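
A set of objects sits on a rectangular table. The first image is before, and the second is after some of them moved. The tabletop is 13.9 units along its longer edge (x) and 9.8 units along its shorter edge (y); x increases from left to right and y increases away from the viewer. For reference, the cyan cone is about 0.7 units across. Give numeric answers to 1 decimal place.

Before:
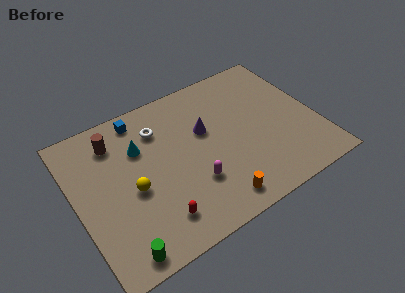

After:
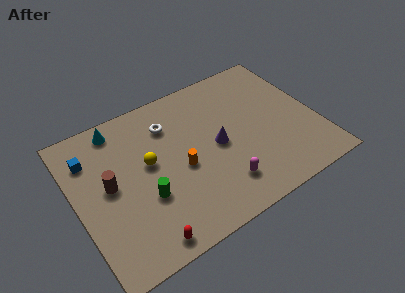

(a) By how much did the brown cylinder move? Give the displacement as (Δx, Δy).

(-0.7, -2.6)

The brown cylinder started near (2.6, 7.8) and ended near (1.9, 5.2).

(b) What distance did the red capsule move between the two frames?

1.3

From (4.1, 1.9) to (3.2, 1.0), the red capsule covered √(0.9² + 0.9²) ≈ 1.3 units.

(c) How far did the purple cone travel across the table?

1.4

From (7.6, 6.0) to (8.1, 4.7), the purple cone covered √(0.5² + 1.3²) ≈ 1.4 units.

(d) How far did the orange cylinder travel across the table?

3.4

The orange cylinder was near (7.4, 1.3) before and (5.9, 4.3) after, so it travelled √(1.5² + 3.0²) ≈ 3.4 units.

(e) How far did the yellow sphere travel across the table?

1.6

From (3.1, 4.3) to (4.2, 5.5), the yellow sphere covered √(1.1² + 1.2²) ≈ 1.6 units.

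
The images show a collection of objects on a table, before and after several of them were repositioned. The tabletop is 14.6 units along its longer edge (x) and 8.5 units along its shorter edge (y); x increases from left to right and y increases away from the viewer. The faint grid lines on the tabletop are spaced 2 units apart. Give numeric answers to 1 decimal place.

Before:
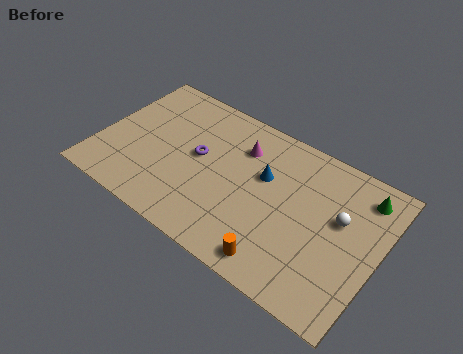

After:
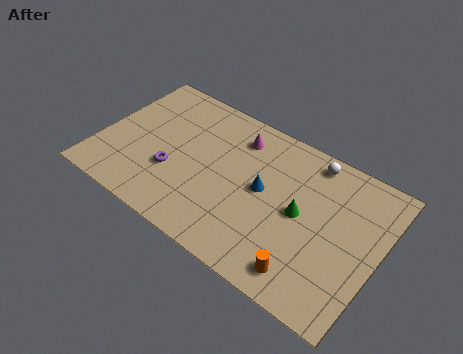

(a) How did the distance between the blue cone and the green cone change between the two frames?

-3.2

Before: roughly 5.2 units apart; after: 2.0. That's 3.2 units closer together.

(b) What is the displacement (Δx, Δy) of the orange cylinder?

(1.4, 0.2)

The orange cylinder started near (10.0, 1.1) and ended near (11.4, 1.3).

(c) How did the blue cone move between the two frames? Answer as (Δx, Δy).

(0.1, -0.8)

The blue cone was at about (8.5, 5.3) and moved to about (8.6, 4.5).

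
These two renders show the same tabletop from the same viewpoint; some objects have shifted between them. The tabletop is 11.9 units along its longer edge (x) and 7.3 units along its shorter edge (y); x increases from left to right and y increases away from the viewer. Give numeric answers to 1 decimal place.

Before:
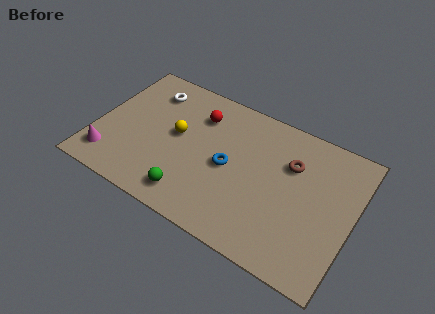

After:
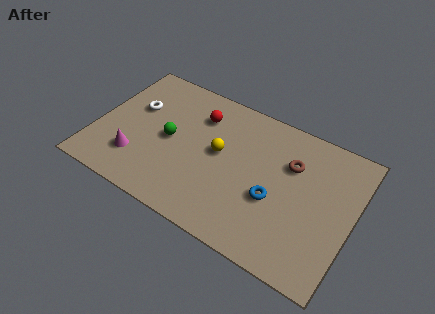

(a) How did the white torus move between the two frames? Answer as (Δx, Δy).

(-0.5, -1.2)

The white torus was at about (2.1, 5.8) and moved to about (1.6, 4.6).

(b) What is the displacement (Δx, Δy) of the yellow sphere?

(2.0, 0.0)

The yellow sphere started near (3.7, 4.0) and ended near (5.7, 4.0).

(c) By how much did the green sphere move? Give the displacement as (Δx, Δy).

(-1.4, 2.4)

The green sphere was at about (4.8, 1.2) and moved to about (3.4, 3.6).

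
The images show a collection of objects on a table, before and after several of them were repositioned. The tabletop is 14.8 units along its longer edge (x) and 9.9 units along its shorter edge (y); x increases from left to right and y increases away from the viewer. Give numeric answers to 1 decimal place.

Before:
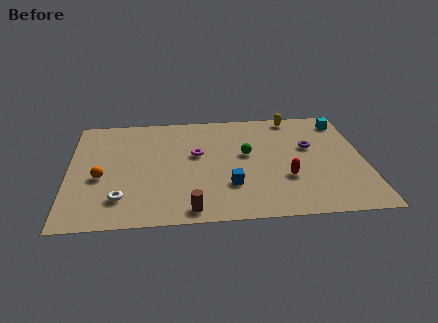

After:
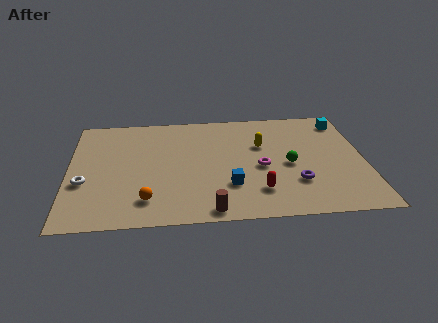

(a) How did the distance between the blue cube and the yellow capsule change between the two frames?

-3.0

They were about 6.9 units apart before and 3.9 after — 3.0 units closer together.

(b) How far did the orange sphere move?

3.1

The orange sphere was near (1.6, 4.1) before and (3.9, 2.0) after, so it travelled √(2.3² + 2.1²) ≈ 3.1 units.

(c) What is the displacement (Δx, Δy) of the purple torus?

(-0.8, -3.1)

The purple torus was at about (12.1, 6.0) and moved to about (11.3, 2.9).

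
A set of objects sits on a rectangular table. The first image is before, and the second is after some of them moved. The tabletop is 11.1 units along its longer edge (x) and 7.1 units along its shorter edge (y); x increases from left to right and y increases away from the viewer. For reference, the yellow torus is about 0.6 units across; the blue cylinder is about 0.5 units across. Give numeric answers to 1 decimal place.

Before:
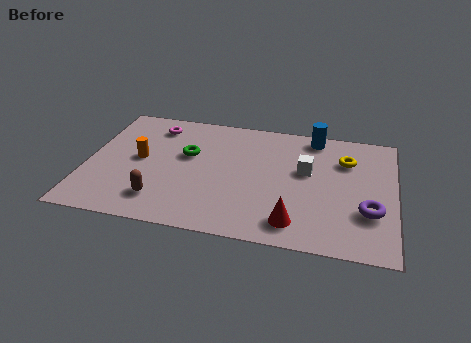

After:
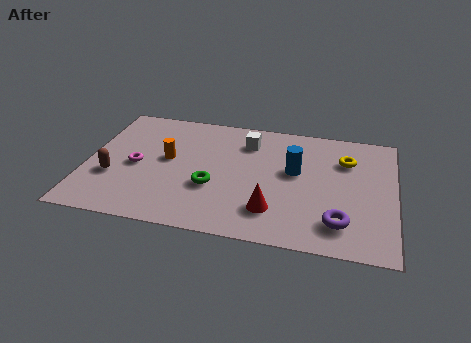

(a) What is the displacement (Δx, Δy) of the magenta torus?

(-0.5, -2.5)

The magenta torus started near (2.3, 5.8) and ended near (1.8, 3.3).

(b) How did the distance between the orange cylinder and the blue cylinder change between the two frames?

-2.1

They were about 6.7 units apart before and 4.6 after — 2.1 units closer together.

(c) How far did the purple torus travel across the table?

1.3

The purple torus moved from about (10.2, 2.3) to (9.2, 1.5), a distance of √(1.0² + 0.8²) ≈ 1.3.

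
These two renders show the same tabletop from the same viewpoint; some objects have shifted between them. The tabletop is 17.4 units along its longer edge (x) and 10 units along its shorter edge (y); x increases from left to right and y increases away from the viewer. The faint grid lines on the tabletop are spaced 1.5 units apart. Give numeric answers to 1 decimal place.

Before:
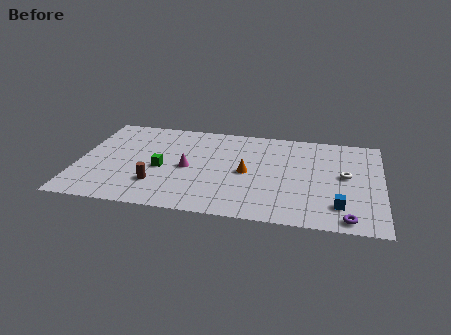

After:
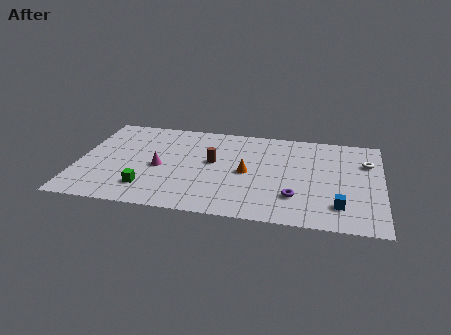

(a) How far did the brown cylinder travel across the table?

4.2

The brown cylinder was near (4.6, 2.7) before and (7.7, 5.6) after, so it travelled √(3.1² + 2.9²) ≈ 4.2 units.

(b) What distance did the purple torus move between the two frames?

3.4

The purple torus moved from about (15.5, 1.0) to (12.5, 2.7), a distance of √(3.0² + 1.7²) ≈ 3.4.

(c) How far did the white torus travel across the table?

2.0

The white torus moved from about (15.3, 5.4) to (16.5, 7.0), a distance of √(1.2² + 1.6²) ≈ 2.0.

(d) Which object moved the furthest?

the brown cylinder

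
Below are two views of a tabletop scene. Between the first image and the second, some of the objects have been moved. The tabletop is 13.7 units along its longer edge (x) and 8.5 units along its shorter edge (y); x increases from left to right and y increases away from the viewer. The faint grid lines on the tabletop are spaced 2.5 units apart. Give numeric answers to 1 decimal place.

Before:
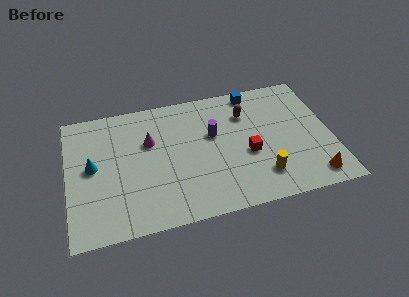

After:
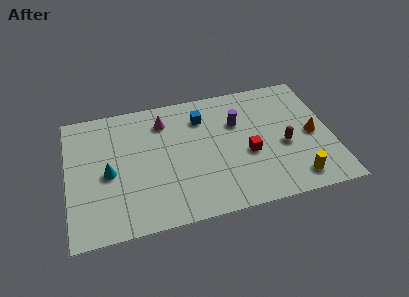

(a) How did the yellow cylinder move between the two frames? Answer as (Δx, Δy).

(1.7, -0.6)

From the two frames, the yellow cylinder sits at roughly (9.9, 1.9) before and (11.6, 1.3) after.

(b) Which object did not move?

the red cube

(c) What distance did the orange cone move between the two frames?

2.8

From (12.5, 1.2) to (12.7, 4.0), the orange cone covered √(0.2² + 2.8²) ≈ 2.8 units.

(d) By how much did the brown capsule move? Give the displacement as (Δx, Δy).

(1.8, -2.6)

The brown capsule was at about (9.4, 6.2) and moved to about (11.2, 3.6).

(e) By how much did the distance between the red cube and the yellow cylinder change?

+1.5

The distance was about 1.7 in the first image and 3.2 in the second, so they moved 1.5 units further apart.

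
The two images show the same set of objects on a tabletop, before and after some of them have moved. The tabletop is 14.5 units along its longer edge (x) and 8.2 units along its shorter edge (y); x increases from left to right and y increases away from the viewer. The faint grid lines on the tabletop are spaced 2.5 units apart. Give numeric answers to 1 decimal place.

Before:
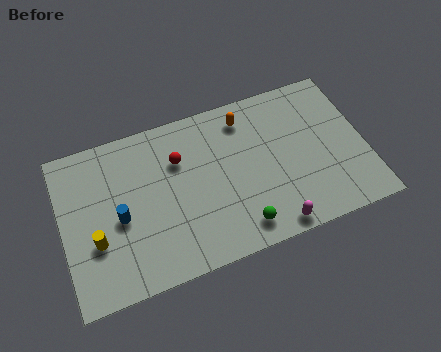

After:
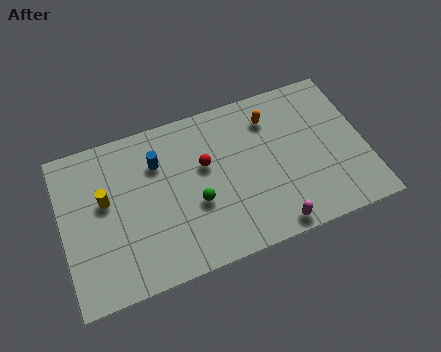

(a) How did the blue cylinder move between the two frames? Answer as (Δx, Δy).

(2.0, 2.2)

The blue cylinder started near (2.7, 3.7) and ended near (4.7, 5.9).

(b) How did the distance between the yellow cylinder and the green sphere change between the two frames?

-2.4

The distance was about 6.9 in the first image and 4.5 in the second, so they moved 2.4 units closer together.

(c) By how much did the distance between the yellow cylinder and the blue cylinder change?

+1.4

The distance was about 1.4 in the first image and 2.8 in the second, so they moved 1.4 units further apart.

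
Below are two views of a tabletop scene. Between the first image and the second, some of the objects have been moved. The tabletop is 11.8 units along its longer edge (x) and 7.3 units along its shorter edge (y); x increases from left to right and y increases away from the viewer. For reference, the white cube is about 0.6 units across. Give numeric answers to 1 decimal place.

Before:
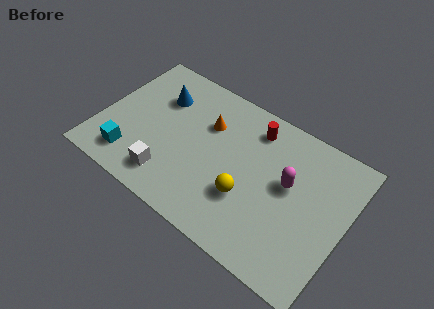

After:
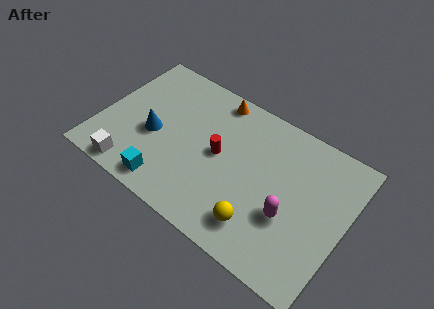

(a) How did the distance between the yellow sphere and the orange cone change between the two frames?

+2.4

They were about 3.5 units apart before and 5.9 after — 2.4 units further apart.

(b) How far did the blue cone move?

2.1

The blue cone moved from about (2.5, 5.2) to (2.6, 3.1), a distance of √(0.1² + 2.1²) ≈ 2.1.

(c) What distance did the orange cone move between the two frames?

1.5

From (4.9, 5.0) to (5.0, 6.5), the orange cone covered √(0.1² + 1.5²) ≈ 1.5 units.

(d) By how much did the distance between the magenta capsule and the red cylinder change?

+1.1

The distance was about 2.7 in the first image and 3.8 in the second, so they moved 1.1 units further apart.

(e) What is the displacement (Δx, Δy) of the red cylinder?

(-1.3, -2.2)

From the two frames, the red cylinder sits at roughly (7.0, 6.0) before and (5.7, 3.8) after.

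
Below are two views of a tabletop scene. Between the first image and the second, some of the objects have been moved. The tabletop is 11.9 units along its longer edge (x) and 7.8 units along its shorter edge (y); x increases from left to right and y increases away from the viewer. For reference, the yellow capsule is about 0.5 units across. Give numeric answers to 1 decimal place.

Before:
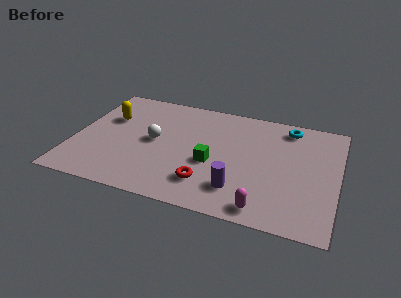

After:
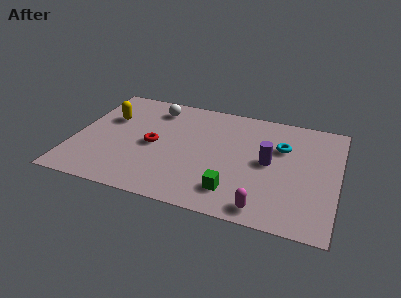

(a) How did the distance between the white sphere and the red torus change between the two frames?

-0.7

The distance was about 3.4 in the first image and 2.7 in the second, so they moved 0.7 units closer together.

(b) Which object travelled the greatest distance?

the red torus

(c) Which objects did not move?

the magenta capsule and the yellow capsule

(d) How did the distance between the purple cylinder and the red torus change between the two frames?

+3.8

Before: roughly 1.4 units apart; after: 5.2. That's 3.8 units further apart.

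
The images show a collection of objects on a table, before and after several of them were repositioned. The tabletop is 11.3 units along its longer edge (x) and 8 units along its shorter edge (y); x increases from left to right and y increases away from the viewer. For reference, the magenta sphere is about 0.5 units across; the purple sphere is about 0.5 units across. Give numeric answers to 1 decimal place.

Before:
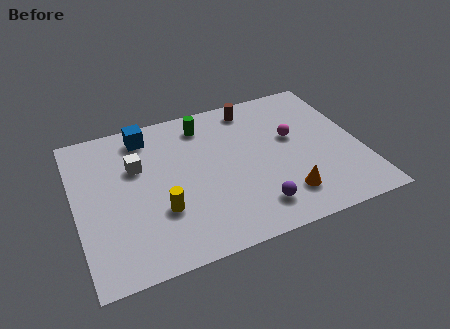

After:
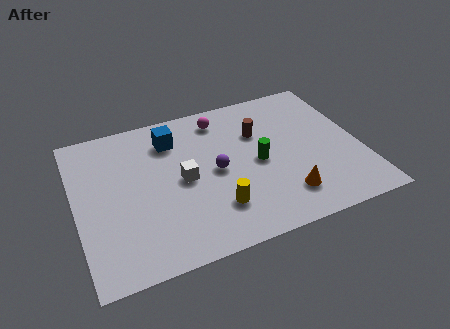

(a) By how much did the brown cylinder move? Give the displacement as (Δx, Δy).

(0.1, -1.5)

The brown cylinder started near (7.3, 6.9) and ended near (7.4, 5.4).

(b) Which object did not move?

the orange cone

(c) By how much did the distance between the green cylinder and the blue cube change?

+1.7

Before: roughly 2.3 units apart; after: 4.0. That's 1.7 units further apart.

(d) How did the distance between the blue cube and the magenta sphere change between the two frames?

-4.0

Before: roughly 6.1 units apart; after: 2.1. That's 4.0 units closer together.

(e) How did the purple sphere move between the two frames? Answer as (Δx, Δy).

(-1.3, 2.4)

From the two frames, the purple sphere sits at roughly (6.8, 1.5) before and (5.5, 3.9) after.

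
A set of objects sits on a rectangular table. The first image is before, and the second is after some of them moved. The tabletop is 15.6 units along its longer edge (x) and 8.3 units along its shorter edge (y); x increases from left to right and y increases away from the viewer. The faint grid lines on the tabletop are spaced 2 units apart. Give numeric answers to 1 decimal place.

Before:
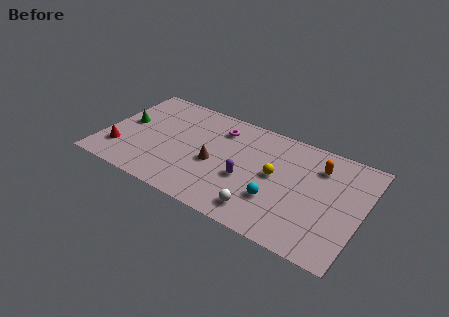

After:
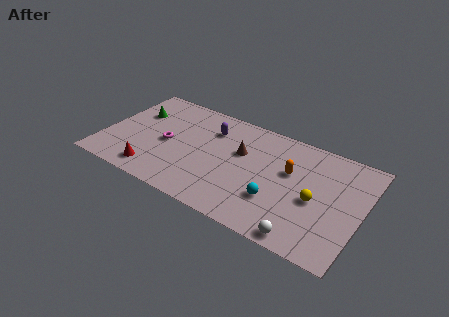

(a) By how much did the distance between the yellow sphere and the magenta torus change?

+4.8

They were about 4.3 units apart before and 9.1 after — 4.8 units further apart.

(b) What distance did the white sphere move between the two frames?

2.7

The white sphere was near (10.0, 1.4) before and (12.6, 0.8) after, so it travelled √(2.6² + 0.6²) ≈ 2.7 units.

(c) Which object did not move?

the cyan sphere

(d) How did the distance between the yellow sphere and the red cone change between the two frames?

+0.3

They were about 9.5 units apart before and 9.8 after — 0.3 units further apart.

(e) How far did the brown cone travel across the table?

2.1

From (6.8, 3.6) to (8.2, 5.2), the brown cone covered √(1.4² + 1.6²) ≈ 2.1 units.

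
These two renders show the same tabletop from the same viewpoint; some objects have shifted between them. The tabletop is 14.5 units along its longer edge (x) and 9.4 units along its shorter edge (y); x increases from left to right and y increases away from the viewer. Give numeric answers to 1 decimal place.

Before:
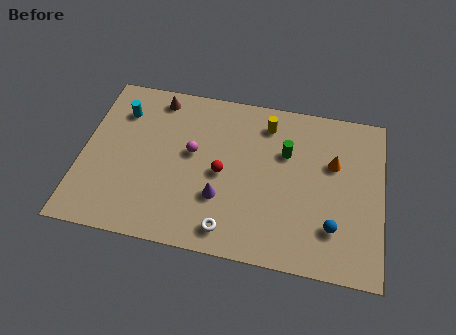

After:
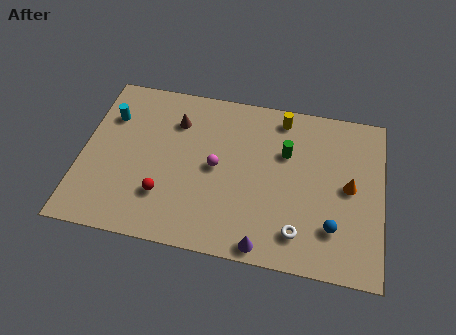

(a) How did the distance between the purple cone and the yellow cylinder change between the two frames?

+2.3

They were about 5.1 units apart before and 7.4 after — 2.3 units further apart.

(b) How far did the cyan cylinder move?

0.6

The cyan cylinder was near (1.7, 7.1) before and (1.2, 6.7) after, so it travelled √(0.5² + 0.4²) ≈ 0.6 units.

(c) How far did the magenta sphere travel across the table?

1.3

The magenta sphere was near (5.3, 5.3) before and (6.5, 4.7) after, so it travelled √(1.2² + 0.6²) ≈ 1.3 units.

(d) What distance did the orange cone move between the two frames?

1.4

The orange cone moved from about (12.1, 6.0) to (12.9, 4.8), a distance of √(0.8² + 1.2²) ≈ 1.4.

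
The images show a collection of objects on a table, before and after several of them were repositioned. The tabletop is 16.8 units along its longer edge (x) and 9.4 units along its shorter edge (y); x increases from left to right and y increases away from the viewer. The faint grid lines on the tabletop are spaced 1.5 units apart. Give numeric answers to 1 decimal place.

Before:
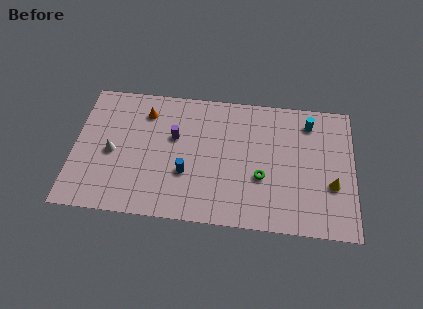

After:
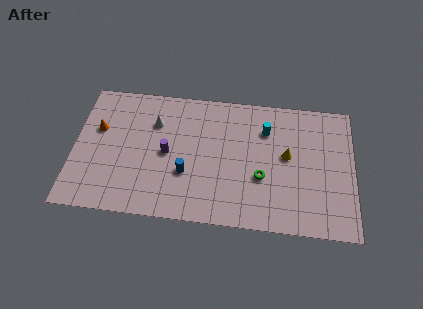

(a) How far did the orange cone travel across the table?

3.2

The orange cone was near (4.2, 7.4) before and (1.4, 5.9) after, so it travelled √(2.8² + 1.5²) ≈ 3.2 units.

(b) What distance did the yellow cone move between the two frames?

3.2

The yellow cone moved from about (15.5, 3.4) to (12.8, 5.2), a distance of √(2.7² + 1.8²) ≈ 3.2.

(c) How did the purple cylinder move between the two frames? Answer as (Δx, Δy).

(-0.4, -1.2)

From the two frames, the purple cylinder sits at roughly (6.0, 5.8) before and (5.6, 4.6) after.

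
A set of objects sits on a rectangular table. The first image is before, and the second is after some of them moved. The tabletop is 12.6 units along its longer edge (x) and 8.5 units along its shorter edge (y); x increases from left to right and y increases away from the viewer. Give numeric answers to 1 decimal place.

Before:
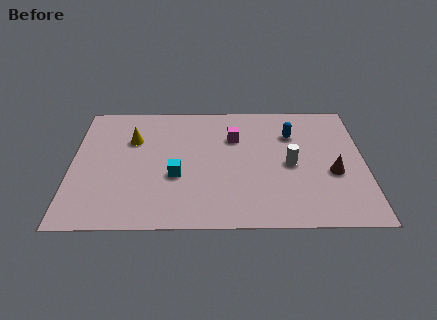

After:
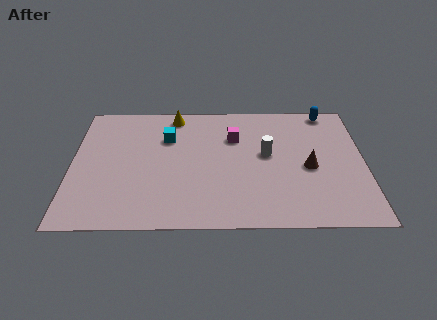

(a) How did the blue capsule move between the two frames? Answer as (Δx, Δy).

(1.6, 1.6)

The blue capsule was at about (9.5, 6.1) and moved to about (11.1, 7.7).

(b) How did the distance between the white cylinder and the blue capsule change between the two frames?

+1.9

Before: roughly 2.1 units apart; after: 4.0. That's 1.9 units further apart.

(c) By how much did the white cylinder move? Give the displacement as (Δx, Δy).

(-1.0, 0.7)

From the two frames, the white cylinder sits at roughly (9.4, 4.0) before and (8.4, 4.7) after.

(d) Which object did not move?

the magenta cube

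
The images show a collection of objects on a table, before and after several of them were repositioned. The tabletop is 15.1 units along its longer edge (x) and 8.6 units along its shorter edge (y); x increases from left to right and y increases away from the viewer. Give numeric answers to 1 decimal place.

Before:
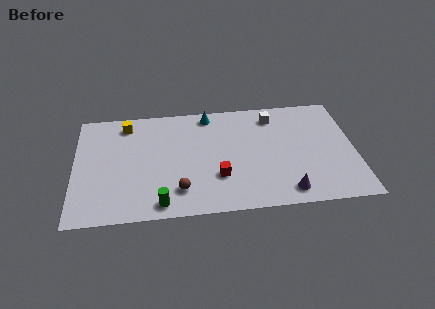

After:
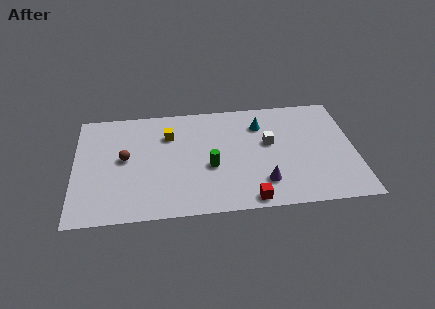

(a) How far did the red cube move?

2.5

From (7.7, 2.7) to (9.3, 0.8), the red cube covered √(1.6² + 1.9²) ≈ 2.5 units.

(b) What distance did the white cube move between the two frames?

2.1

The white cube was near (10.8, 7.1) before and (10.5, 5.0) after, so it travelled √(0.3² + 2.1²) ≈ 2.1 units.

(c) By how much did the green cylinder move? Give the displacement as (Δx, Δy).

(2.7, 2.5)

The green cylinder started near (4.6, 1.0) and ended near (7.3, 3.5).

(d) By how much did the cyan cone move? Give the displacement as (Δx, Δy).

(2.8, -1.1)

From the two frames, the cyan cone sits at roughly (7.3, 7.6) before and (10.1, 6.5) after.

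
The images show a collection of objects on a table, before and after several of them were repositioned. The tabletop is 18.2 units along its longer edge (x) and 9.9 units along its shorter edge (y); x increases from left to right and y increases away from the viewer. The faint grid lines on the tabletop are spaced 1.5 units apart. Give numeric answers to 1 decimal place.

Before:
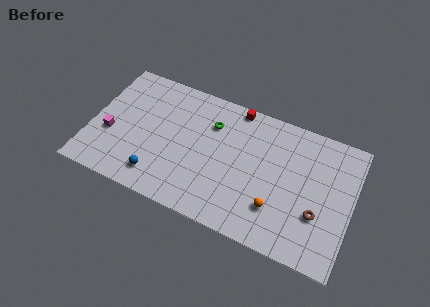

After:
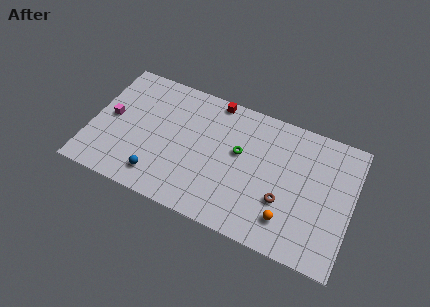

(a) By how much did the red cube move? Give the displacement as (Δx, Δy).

(-1.5, 0.0)

The red cube started near (9.7, 9.1) and ended near (8.2, 9.1).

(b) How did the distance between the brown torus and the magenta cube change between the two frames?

-2.2

The distance was about 14.6 in the first image and 12.4 in the second, so they moved 2.2 units closer together.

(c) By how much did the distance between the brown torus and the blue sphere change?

-2.4

The distance was about 11.1 in the first image and 8.7 in the second, so they moved 2.4 units closer together.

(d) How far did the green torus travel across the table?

2.5

From (8.2, 7.2) to (10.3, 5.8), the green torus covered √(2.1² + 1.4²) ≈ 2.5 units.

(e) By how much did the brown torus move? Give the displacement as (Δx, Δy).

(-2.4, 0.0)

The brown torus started near (16.0, 3.4) and ended near (13.6, 3.4).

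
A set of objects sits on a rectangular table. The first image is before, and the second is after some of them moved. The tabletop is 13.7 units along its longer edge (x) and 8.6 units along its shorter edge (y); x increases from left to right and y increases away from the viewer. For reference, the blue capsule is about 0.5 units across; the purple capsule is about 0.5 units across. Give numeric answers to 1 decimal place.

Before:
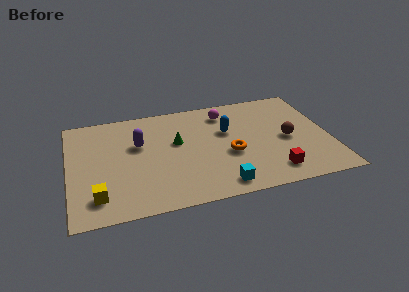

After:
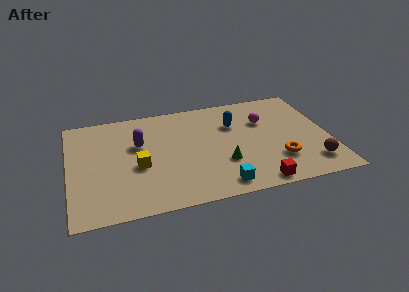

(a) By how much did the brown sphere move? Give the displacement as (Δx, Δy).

(1.1, -2.3)

The brown sphere started near (11.5, 4.0) and ended near (12.6, 1.7).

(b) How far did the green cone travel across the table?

3.3

The green cone moved from about (5.7, 5.1) to (8.0, 2.8), a distance of √(2.3² + 2.3²) ≈ 3.3.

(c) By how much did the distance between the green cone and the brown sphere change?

-1.2

They were about 5.9 units apart before and 4.7 after — 1.2 units closer together.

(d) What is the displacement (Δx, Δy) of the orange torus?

(2.5, -1.1)

From the two frames, the orange torus sits at roughly (8.4, 3.5) before and (10.9, 2.4) after.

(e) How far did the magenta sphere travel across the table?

2.3

The magenta sphere was near (8.4, 7.0) before and (10.4, 5.8) after, so it travelled √(2.0² + 1.2²) ≈ 2.3 units.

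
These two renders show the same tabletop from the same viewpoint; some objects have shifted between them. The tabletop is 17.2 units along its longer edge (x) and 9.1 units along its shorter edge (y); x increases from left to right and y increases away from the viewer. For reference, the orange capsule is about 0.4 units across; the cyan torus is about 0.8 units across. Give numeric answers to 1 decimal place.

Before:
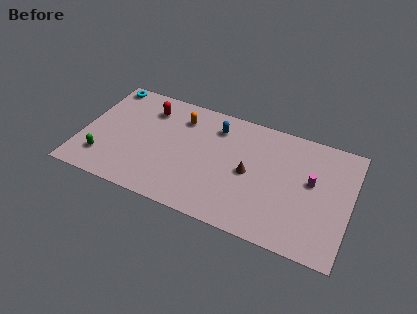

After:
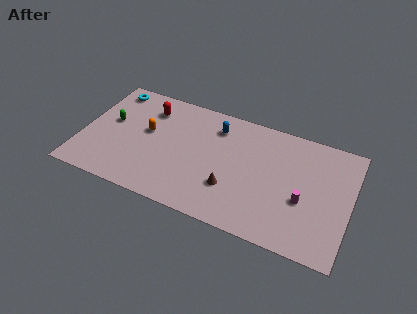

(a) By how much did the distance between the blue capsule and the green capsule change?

-1.5

The distance was about 8.5 in the first image and 7.0 in the second, so they moved 1.5 units closer together.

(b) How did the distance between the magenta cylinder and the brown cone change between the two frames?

+0.6

They were about 4.0 units apart before and 4.6 after — 0.6 units further apart.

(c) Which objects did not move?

the red capsule and the blue capsule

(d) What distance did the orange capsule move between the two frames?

2.8

The orange capsule was near (6.1, 7.1) before and (4.1, 5.2) after, so it travelled √(2.0² + 1.9²) ≈ 2.8 units.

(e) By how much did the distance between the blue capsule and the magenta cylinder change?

+0.3

They were about 6.6 units apart before and 6.9 after — 0.3 units further apart.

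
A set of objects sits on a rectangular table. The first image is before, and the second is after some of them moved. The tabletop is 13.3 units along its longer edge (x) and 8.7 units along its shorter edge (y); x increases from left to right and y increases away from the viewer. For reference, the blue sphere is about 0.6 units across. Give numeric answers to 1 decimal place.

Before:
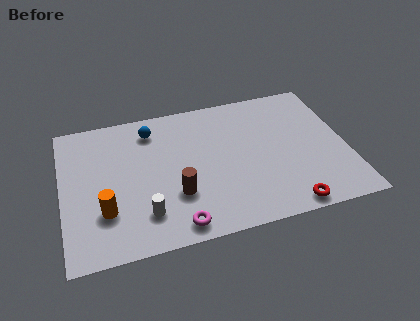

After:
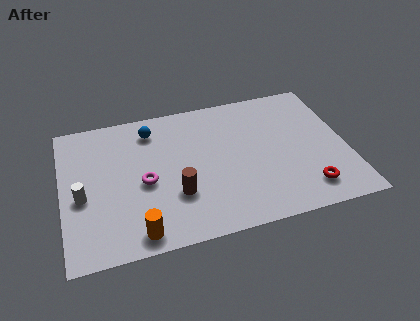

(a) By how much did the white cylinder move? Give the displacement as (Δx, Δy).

(-2.8, 1.7)

The white cylinder was at about (3.7, 2.0) and moved to about (0.9, 3.7).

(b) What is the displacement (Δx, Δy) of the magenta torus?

(-1.3, 2.9)

The magenta torus started near (5.1, 1.0) and ended near (3.8, 3.9).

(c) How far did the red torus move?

1.3

From (10.2, 0.8) to (11.2, 1.6), the red torus covered √(1.0² + 0.8²) ≈ 1.3 units.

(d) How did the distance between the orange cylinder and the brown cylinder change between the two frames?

-0.7

Before: roughly 3.3 units apart; after: 2.6. That's 0.7 units closer together.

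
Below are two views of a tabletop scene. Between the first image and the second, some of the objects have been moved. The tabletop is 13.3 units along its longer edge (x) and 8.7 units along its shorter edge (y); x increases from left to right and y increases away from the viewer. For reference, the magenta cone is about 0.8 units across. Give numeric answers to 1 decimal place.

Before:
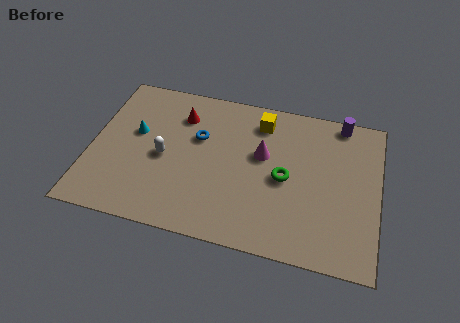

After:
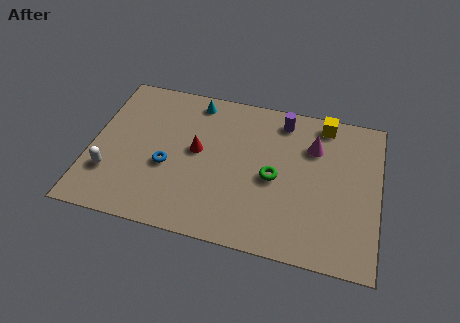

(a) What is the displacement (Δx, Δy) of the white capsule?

(-2.4, -1.5)

The white capsule started near (3.4, 4.0) and ended near (1.0, 2.5).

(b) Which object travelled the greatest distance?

the cyan cone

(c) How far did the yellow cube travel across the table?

3.0

The yellow cube moved from about (7.7, 7.1) to (10.6, 7.7), a distance of √(2.9² + 0.6²) ≈ 3.0.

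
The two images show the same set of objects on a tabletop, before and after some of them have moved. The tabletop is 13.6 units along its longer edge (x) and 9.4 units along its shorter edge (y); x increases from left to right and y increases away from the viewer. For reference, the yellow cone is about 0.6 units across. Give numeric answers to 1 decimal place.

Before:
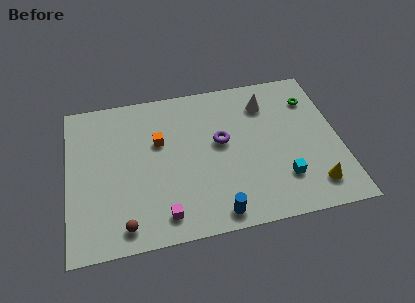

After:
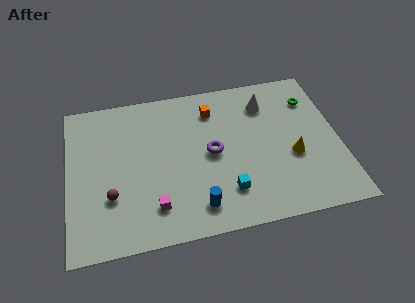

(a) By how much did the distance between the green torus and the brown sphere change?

-0.3

Before: roughly 11.4 units apart; after: 11.1. That's 0.3 units closer together.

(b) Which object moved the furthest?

the orange cube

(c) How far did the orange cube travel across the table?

3.2

The orange cube moved from about (4.6, 5.9) to (7.4, 7.4), a distance of √(2.8² + 1.5²) ≈ 3.2.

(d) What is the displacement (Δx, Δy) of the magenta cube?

(-0.4, 0.6)

From the two frames, the magenta cube sits at roughly (4.6, 1.4) before and (4.2, 2.0) after.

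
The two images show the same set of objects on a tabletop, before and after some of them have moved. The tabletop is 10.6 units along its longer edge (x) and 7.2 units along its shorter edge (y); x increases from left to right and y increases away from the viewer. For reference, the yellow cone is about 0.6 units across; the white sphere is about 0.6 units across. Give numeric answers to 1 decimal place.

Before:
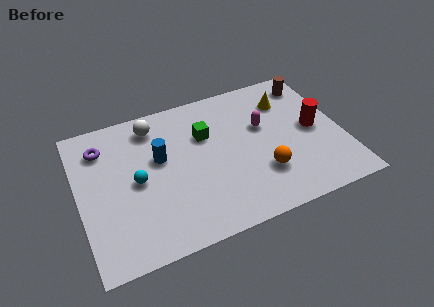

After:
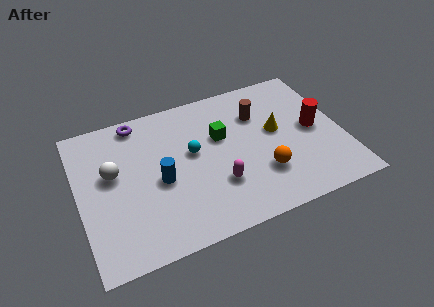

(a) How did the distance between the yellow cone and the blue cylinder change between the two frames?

-0.5

They were about 5.4 units apart before and 4.9 after — 0.5 units closer together.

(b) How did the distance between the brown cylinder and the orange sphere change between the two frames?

-1.6

They were about 4.6 units apart before and 3.0 after — 1.6 units closer together.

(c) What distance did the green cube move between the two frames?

0.7

The green cube moved from about (5.2, 4.8) to (5.8, 4.5), a distance of √(0.6² + 0.3²) ≈ 0.7.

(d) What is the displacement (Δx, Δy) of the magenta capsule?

(-2.1, -2.2)

The magenta capsule was at about (7.5, 4.4) and moved to about (5.4, 2.2).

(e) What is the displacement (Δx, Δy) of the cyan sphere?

(2.3, 0.6)

The cyan sphere was at about (2.3, 3.5) and moved to about (4.6, 4.1).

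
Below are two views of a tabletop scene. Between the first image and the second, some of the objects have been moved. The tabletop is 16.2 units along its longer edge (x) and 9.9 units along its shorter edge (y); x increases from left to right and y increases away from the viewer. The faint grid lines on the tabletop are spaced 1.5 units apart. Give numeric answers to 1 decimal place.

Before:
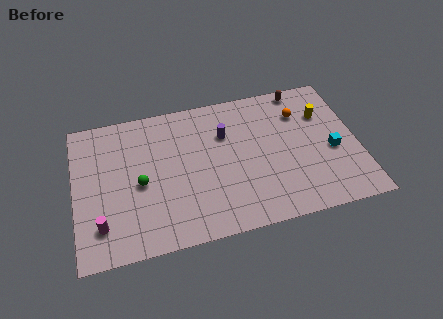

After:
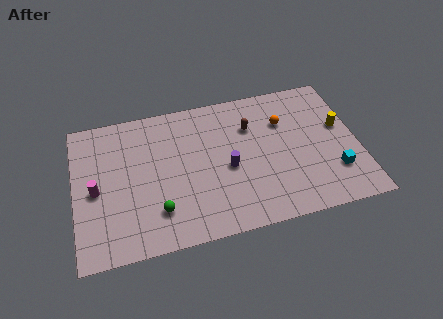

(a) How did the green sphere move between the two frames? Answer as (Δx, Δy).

(0.9, -2.1)

The green sphere started near (3.7, 4.5) and ended near (4.6, 2.4).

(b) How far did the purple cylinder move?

2.4

From (8.7, 6.8) to (8.7, 4.4), the purple cylinder covered √(0.0² + 2.4²) ≈ 2.4 units.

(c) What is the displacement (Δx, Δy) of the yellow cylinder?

(0.9, -1.1)

The yellow cylinder was at about (14.4, 6.9) and moved to about (15.3, 5.8).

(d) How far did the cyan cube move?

1.5

From (14.7, 4.2) to (14.7, 2.7), the cyan cube covered √(0.0² + 1.5²) ≈ 1.5 units.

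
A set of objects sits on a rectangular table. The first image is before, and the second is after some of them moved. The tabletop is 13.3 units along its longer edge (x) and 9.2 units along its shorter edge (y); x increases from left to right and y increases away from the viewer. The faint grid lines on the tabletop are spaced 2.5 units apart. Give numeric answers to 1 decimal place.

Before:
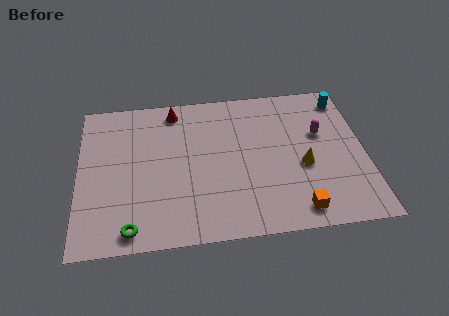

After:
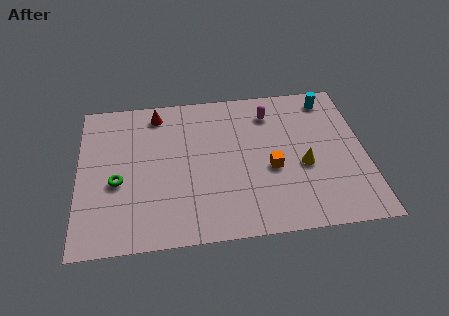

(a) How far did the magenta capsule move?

2.8

The magenta capsule was near (11.3, 5.7) before and (9.0, 7.3) after, so it travelled √(2.3² + 1.6²) ≈ 2.8 units.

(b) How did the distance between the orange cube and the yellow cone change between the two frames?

-1.1

They were about 2.6 units apart before and 1.5 after — 1.1 units closer together.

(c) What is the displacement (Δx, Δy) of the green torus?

(-0.6, 2.8)

From the two frames, the green torus sits at roughly (2.4, 1.0) before and (1.8, 3.8) after.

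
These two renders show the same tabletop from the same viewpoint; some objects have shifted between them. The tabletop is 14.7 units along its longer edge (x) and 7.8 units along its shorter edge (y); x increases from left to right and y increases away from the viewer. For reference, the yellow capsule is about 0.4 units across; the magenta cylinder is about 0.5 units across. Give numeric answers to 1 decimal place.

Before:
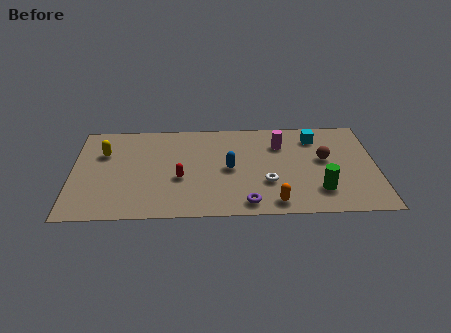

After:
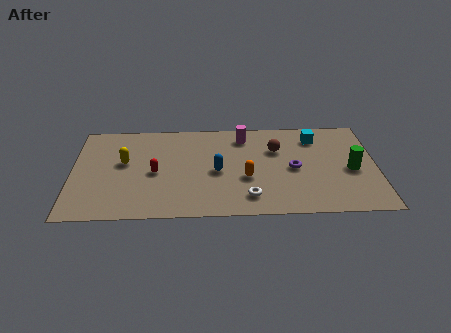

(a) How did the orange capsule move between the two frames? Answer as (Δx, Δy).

(-1.3, 2.0)

The orange capsule was at about (9.7, 1.0) and moved to about (8.4, 3.0).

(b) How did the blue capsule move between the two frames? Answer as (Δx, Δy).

(-0.6, -0.2)

The blue capsule was at about (7.6, 3.8) and moved to about (7.0, 3.6).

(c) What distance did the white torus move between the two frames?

1.4

The white torus was near (9.4, 2.6) before and (8.5, 1.5) after, so it travelled √(0.9² + 1.1²) ≈ 1.4 units.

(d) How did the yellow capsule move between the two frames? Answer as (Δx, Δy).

(1.0, -0.8)

From the two frames, the yellow capsule sits at roughly (1.5, 5.3) before and (2.5, 4.5) after.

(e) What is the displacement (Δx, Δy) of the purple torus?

(2.3, 2.7)

The purple torus started near (8.4, 1.0) and ended near (10.7, 3.7).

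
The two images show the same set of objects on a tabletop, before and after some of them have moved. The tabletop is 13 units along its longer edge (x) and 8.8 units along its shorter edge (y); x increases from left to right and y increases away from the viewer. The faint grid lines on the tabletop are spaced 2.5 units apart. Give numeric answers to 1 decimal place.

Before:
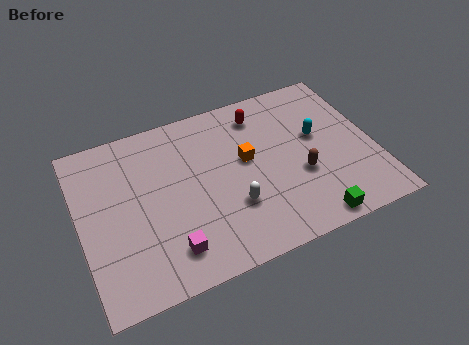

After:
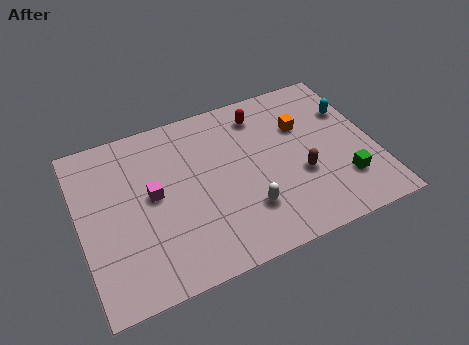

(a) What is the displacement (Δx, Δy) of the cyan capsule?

(1.6, 0.9)

The cyan capsule was at about (10.6, 5.1) and moved to about (12.2, 6.0).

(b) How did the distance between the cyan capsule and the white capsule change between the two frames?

+1.5

Before: roughly 4.7 units apart; after: 6.2. That's 1.5 units further apart.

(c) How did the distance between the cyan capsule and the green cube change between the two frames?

-0.6

Before: roughly 4.4 units apart; after: 3.8. That's 0.6 units closer together.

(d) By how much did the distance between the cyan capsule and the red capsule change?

+1.0

Before: roughly 3.1 units apart; after: 4.1. That's 1.0 units further apart.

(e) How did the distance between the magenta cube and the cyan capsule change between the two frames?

+1.3

The distance was about 7.8 in the first image and 9.1 in the second, so they moved 1.3 units further apart.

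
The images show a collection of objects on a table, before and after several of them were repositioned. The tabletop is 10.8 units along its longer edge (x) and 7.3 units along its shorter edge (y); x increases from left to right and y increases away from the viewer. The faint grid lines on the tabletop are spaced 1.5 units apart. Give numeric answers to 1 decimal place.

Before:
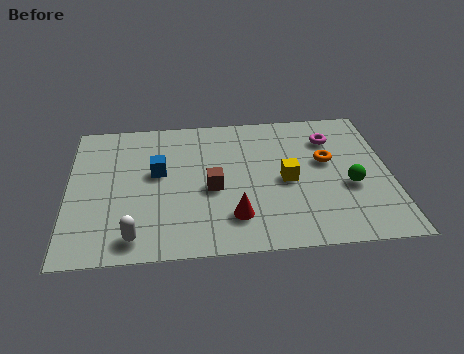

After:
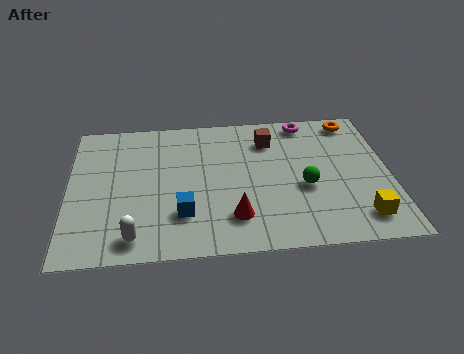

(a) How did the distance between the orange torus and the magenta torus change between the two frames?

+0.4

Before: roughly 1.2 units apart; after: 1.6. That's 0.4 units further apart.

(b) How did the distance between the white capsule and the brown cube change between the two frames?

+3.1

The distance was about 3.4 in the first image and 6.5 in the second, so they moved 3.1 units further apart.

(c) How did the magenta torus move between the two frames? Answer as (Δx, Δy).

(-0.8, 1.0)

The magenta torus started near (8.9, 5.5) and ended near (8.1, 6.5).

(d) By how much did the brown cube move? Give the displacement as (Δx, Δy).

(2.0, 2.4)

The brown cube started near (4.8, 3.2) and ended near (6.8, 5.6).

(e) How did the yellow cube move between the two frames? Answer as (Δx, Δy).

(2.4, -2.1)

From the two frames, the yellow cube sits at roughly (7.3, 3.4) before and (9.7, 1.3) after.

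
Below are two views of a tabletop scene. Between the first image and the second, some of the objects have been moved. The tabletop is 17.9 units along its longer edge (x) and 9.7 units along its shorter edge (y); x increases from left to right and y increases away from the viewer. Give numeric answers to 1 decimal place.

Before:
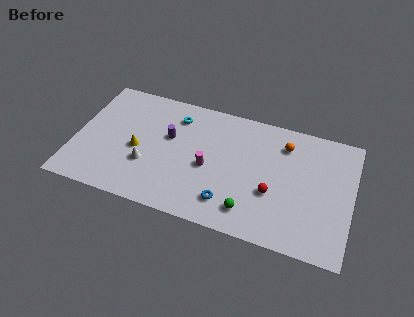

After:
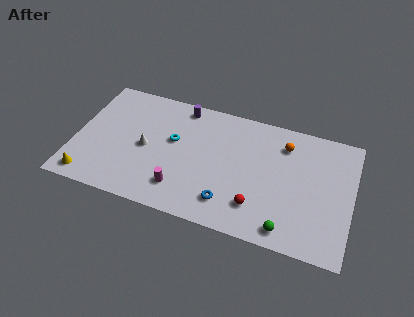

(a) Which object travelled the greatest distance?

the yellow cone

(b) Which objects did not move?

the blue torus and the orange sphere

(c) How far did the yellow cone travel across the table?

4.2

The yellow cone moved from about (4.1, 4.3) to (1.2, 1.2), a distance of √(2.9² + 3.1²) ≈ 4.2.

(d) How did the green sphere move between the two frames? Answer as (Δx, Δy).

(2.4, -0.6)

From the two frames, the green sphere sits at roughly (11.6, 1.8) before and (14.0, 1.2) after.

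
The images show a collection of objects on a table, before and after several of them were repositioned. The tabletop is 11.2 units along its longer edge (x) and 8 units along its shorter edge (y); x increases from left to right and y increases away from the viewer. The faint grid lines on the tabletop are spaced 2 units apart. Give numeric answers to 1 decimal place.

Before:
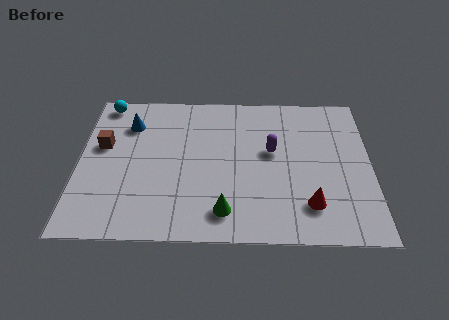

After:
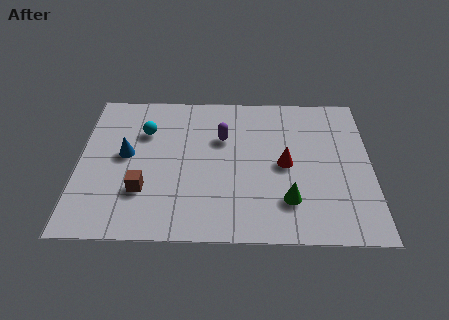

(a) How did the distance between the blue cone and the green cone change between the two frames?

+0.7

They were about 5.9 units apart before and 6.6 after — 0.7 units further apart.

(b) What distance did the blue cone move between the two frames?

1.7

From (1.9, 6.0) to (1.8, 4.3), the blue cone covered √(0.1² + 1.7²) ≈ 1.7 units.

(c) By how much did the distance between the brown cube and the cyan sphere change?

+0.8

The distance was about 2.4 in the first image and 3.2 in the second, so they moved 0.8 units further apart.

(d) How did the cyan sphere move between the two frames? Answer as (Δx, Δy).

(1.6, -1.6)

The cyan sphere started near (0.9, 7.2) and ended near (2.5, 5.6).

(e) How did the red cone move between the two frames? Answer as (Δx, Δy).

(-0.9, 2.1)

From the two frames, the red cone sits at roughly (8.8, 1.8) before and (7.9, 3.9) after.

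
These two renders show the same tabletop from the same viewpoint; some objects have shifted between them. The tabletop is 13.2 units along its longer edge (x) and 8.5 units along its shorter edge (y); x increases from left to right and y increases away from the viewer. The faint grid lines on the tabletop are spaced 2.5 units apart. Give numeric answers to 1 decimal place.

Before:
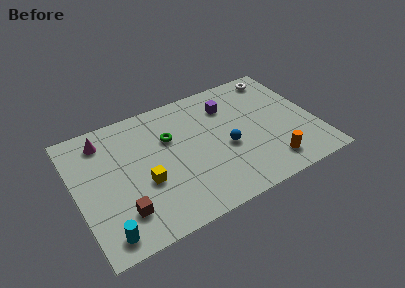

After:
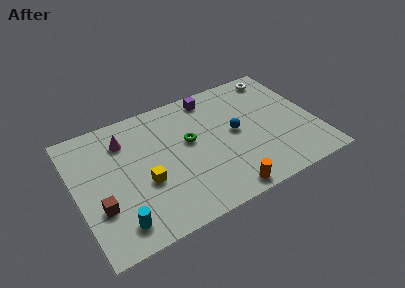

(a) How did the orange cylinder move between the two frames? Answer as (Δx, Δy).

(-2.7, -0.7)

The orange cylinder started near (10.3, 1.5) and ended near (7.6, 0.8).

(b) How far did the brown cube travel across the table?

1.4

The brown cube moved from about (2.2, 2.0) to (1.1, 2.8), a distance of √(1.1² + 0.8²) ≈ 1.4.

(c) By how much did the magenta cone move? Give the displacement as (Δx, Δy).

(1.1, -0.5)

The magenta cone was at about (1.8, 7.0) and moved to about (2.9, 6.5).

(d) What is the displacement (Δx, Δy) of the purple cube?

(-0.8, 1.0)

From the two frames, the purple cube sits at roughly (8.7, 6.4) before and (7.9, 7.4) after.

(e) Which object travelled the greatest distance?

the orange cylinder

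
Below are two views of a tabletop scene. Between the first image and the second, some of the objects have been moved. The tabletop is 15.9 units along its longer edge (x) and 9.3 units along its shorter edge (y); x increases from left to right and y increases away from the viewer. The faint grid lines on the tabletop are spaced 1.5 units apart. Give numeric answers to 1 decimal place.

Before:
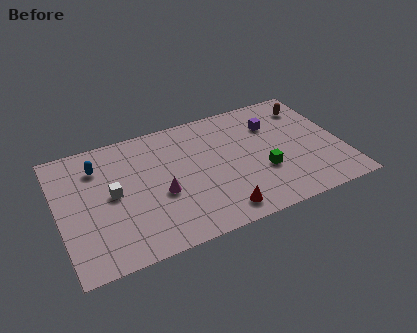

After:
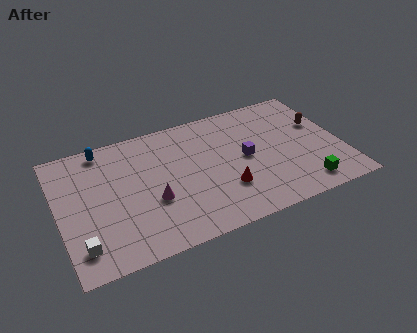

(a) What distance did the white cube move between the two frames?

3.6

From (3.0, 4.8) to (1.0, 1.8), the white cube covered √(2.0² + 3.0²) ≈ 3.6 units.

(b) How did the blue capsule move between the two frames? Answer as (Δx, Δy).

(0.4, 1.2)

The blue capsule started near (2.4, 7.1) and ended near (2.8, 8.3).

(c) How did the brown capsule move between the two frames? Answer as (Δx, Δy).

(0.4, -1.6)

The brown capsule was at about (14.5, 7.4) and moved to about (14.9, 5.8).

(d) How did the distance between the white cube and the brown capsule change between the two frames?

+2.7

They were about 11.8 units apart before and 14.5 after — 2.7 units further apart.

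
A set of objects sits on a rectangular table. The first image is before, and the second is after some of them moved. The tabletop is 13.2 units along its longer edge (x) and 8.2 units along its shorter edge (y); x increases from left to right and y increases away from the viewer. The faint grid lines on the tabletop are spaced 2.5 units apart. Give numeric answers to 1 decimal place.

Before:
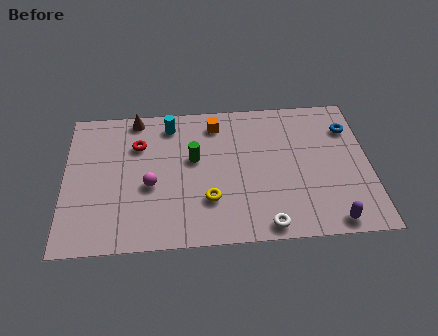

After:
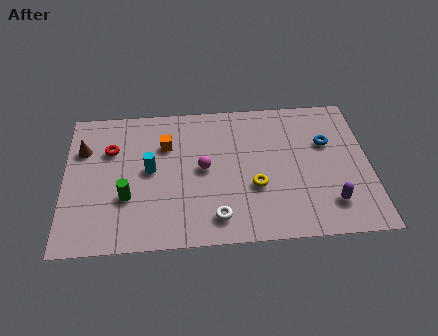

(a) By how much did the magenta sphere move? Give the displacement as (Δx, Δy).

(2.3, 0.8)

The magenta sphere started near (3.7, 3.4) and ended near (6.0, 4.2).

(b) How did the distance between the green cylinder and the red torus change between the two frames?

+0.3

Before: roughly 2.6 units apart; after: 2.9. That's 0.3 units further apart.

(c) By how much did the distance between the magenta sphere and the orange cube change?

-2.3

Before: roughly 4.5 units apart; after: 2.2. That's 2.3 units closer together.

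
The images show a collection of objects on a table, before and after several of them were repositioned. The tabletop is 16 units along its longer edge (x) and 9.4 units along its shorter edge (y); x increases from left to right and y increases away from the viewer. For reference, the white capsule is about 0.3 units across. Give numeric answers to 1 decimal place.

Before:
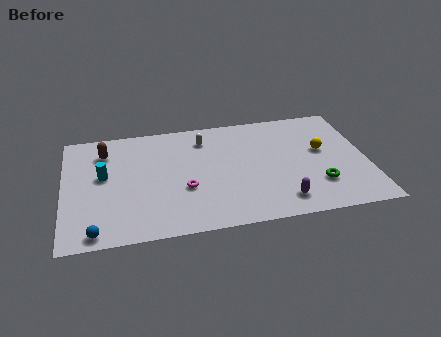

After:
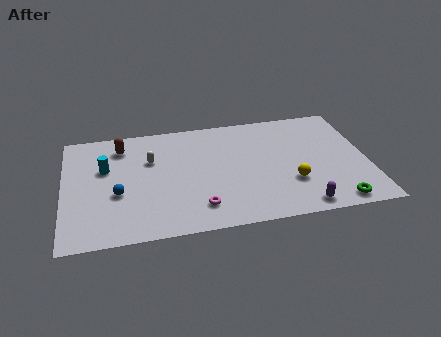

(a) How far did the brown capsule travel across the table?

0.9

From (2.2, 7.3) to (3.1, 7.6), the brown capsule covered √(0.9² + 0.3²) ≈ 0.9 units.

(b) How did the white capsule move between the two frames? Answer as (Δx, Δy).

(-2.9, -1.3)

The white capsule started near (7.5, 7.5) and ended near (4.6, 6.2).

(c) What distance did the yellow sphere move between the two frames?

3.0

The yellow sphere was near (13.7, 5.4) before and (11.9, 3.0) after, so it travelled √(1.8² + 2.4²) ≈ 3.0 units.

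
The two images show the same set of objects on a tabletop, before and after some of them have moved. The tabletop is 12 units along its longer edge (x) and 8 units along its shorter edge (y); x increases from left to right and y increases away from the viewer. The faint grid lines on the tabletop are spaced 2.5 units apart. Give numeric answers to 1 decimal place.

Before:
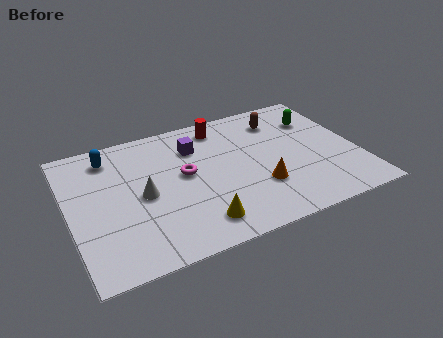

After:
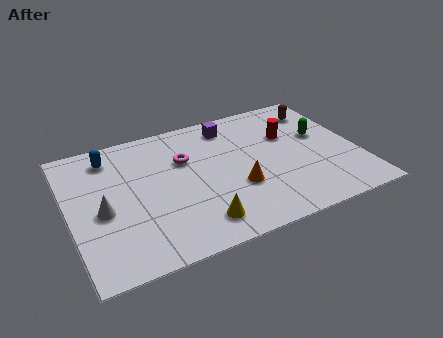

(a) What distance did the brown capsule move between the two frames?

1.7

From (9.1, 6.3) to (10.8, 6.4), the brown capsule covered √(1.7² + 0.1²) ≈ 1.7 units.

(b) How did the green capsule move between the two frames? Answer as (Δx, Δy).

(0.0, -1.1)

From the two frames, the green capsule sits at roughly (10.6, 5.8) before and (10.6, 4.7) after.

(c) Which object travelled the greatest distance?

the red cylinder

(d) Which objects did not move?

the blue capsule and the yellow cone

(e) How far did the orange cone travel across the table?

0.9

The orange cone moved from about (7.7, 2.5) to (6.8, 2.8), a distance of √(0.9² + 0.3²) ≈ 0.9.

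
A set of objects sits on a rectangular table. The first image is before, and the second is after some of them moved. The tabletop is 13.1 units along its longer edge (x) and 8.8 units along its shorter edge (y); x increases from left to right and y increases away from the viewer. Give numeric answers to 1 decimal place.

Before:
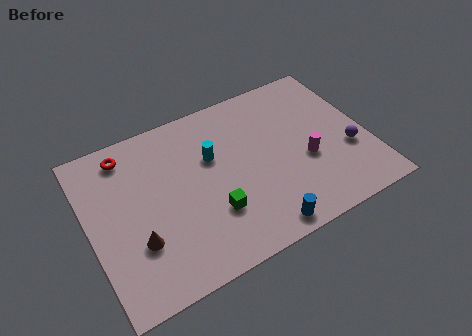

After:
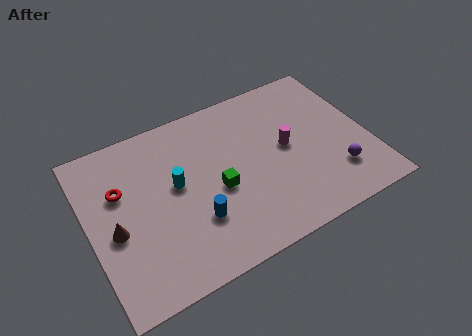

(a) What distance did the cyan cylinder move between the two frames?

1.9

The cyan cylinder moved from about (5.9, 5.6) to (4.1, 4.9), a distance of √(1.8² + 0.7²) ≈ 1.9.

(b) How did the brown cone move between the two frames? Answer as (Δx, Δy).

(-0.9, 1.0)

The brown cone was at about (2.0, 2.8) and moved to about (1.1, 3.8).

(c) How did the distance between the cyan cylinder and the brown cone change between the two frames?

-1.6

Before: roughly 4.8 units apart; after: 3.2. That's 1.6 units closer together.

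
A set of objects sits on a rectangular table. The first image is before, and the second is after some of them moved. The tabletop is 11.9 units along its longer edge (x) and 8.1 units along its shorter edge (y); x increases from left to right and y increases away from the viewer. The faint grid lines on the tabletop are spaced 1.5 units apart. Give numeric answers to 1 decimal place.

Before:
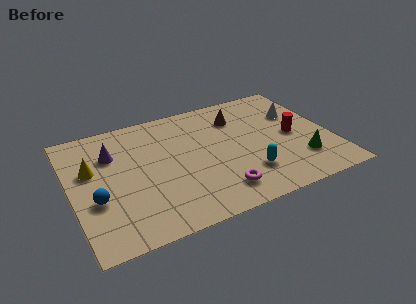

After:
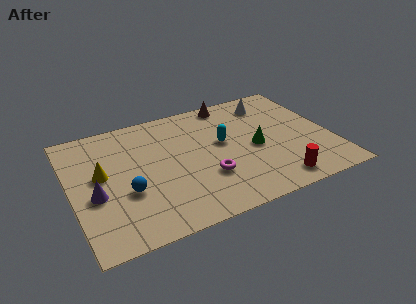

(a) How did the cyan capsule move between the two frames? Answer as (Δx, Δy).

(-0.8, 2.5)

The cyan capsule started near (7.8, 2.1) and ended near (7.0, 4.6).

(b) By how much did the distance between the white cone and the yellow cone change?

-1.2

The distance was about 9.6 in the first image and 8.4 in the second, so they moved 1.2 units closer together.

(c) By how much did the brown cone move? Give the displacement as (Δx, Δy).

(-0.2, 1.2)

From the two frames, the brown cone sits at roughly (7.9, 6.1) before and (7.7, 7.3) after.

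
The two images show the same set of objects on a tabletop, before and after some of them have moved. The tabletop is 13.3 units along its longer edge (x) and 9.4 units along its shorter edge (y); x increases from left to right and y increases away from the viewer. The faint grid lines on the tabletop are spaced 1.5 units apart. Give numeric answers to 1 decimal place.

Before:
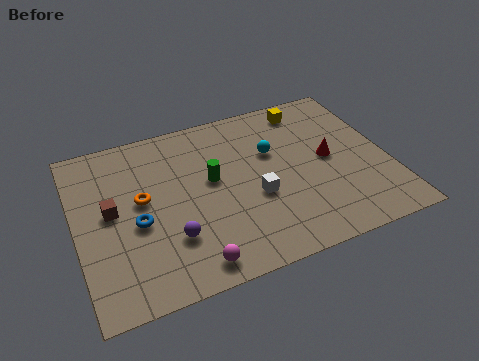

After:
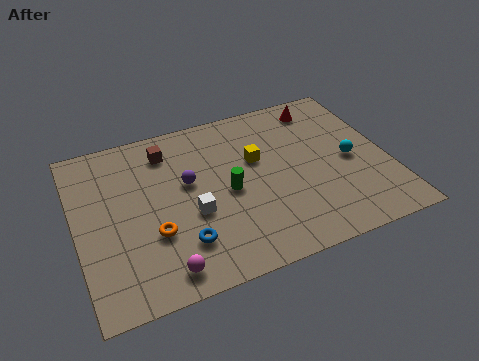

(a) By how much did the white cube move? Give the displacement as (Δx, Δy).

(-2.7, 0.0)

The white cube started near (7.5, 3.7) and ended near (4.8, 3.7).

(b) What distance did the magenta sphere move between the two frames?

1.2

The magenta sphere moved from about (4.5, 1.1) to (3.3, 1.2), a distance of √(1.2² + 0.1²) ≈ 1.2.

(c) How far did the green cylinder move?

1.1

The green cylinder was near (5.8, 5.3) before and (6.4, 4.4) after, so it travelled √(0.6² + 0.9²) ≈ 1.1 units.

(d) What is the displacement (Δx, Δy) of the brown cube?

(2.6, 2.6)

From the two frames, the brown cube sits at roughly (1.5, 5.0) before and (4.1, 7.6) after.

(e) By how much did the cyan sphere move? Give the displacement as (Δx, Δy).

(3.2, -1.6)

From the two frames, the cyan sphere sits at roughly (8.5, 6.0) before and (11.7, 4.4) after.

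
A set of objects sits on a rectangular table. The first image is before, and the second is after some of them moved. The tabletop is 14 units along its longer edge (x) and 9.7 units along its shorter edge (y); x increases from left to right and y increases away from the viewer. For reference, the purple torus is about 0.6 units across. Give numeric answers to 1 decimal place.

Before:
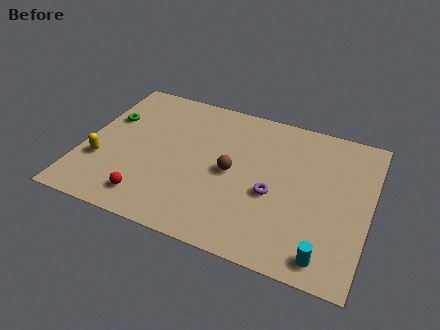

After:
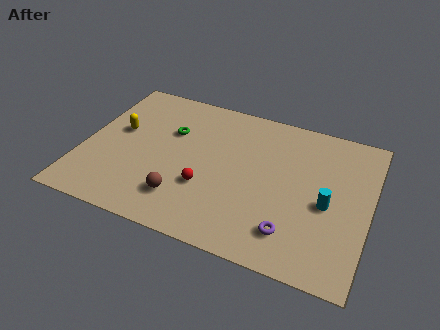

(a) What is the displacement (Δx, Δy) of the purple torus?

(1.1, -2.0)

From the two frames, the purple torus sits at roughly (9.4, 4.0) before and (10.5, 2.0) after.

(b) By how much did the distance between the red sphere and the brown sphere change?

-3.3

The distance was about 4.8 in the first image and 1.5 in the second, so they moved 3.3 units closer together.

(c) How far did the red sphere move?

3.1

From (3.6, 1.6) to (6.2, 3.3), the red sphere covered √(2.6² + 1.7²) ≈ 3.1 units.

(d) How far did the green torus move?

3.1

The green torus moved from about (1.0, 6.3) to (4.1, 6.4), a distance of √(3.1² + 0.1²) ≈ 3.1.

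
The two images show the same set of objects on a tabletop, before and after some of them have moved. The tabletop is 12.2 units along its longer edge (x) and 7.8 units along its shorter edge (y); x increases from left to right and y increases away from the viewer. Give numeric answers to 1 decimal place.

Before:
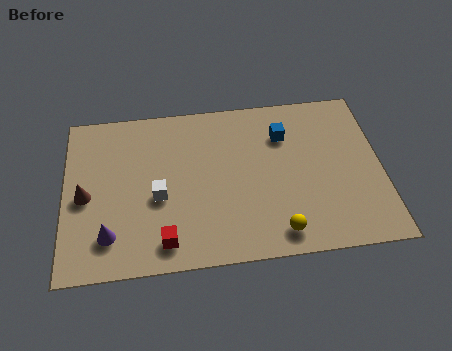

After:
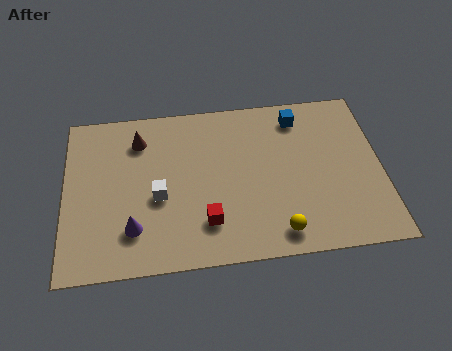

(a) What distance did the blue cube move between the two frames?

1.0

From (8.5, 5.7) to (9.1, 6.5), the blue cube covered √(0.6² + 0.8²) ≈ 1.0 units.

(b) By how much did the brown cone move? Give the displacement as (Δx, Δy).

(2.1, 2.5)

From the two frames, the brown cone sits at roughly (0.8, 3.6) before and (2.9, 6.1) after.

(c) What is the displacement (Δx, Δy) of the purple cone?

(0.9, 0.2)

The purple cone was at about (1.7, 1.7) and moved to about (2.6, 1.9).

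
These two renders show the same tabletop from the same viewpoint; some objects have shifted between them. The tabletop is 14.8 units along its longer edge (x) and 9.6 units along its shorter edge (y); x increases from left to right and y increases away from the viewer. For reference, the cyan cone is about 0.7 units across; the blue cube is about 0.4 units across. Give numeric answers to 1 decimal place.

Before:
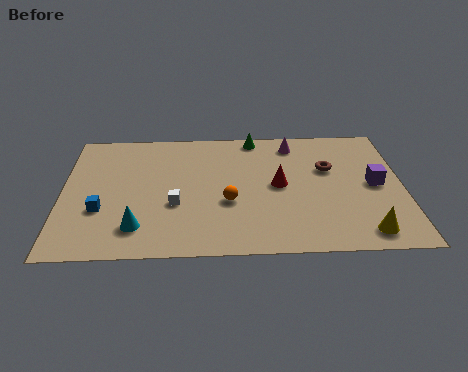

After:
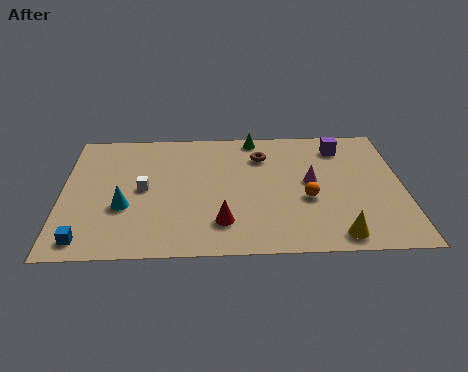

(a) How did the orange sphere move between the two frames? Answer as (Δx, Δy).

(3.4, 0.1)

The orange sphere started near (7.2, 3.7) and ended near (10.6, 3.8).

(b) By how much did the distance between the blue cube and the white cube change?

+1.1

The distance was about 3.2 in the first image and 4.3 in the second, so they moved 1.1 units further apart.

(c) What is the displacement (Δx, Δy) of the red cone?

(-2.5, -2.7)

The red cone started near (9.4, 4.9) and ended near (6.9, 2.2).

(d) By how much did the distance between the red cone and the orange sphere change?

+1.5

The distance was about 2.5 in the first image and 4.0 in the second, so they moved 1.5 units further apart.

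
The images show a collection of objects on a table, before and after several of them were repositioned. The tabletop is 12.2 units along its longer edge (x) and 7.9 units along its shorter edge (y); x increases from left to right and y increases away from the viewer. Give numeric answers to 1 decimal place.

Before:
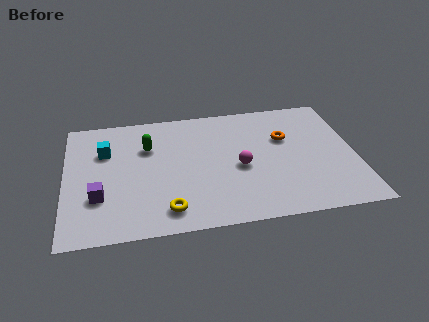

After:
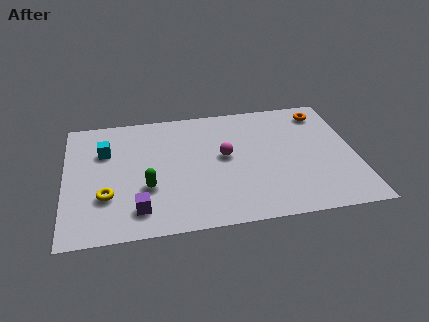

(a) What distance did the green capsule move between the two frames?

2.6

From (3.5, 5.4) to (3.4, 2.8), the green capsule covered √(0.1² + 2.6²) ≈ 2.6 units.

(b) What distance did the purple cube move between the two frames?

1.9

From (1.4, 2.5) to (3.0, 1.5), the purple cube covered √(1.6² + 1.0²) ≈ 1.9 units.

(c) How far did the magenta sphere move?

1.0

The magenta sphere moved from about (7.3, 3.5) to (6.7, 4.3), a distance of √(0.6² + 0.8²) ≈ 1.0.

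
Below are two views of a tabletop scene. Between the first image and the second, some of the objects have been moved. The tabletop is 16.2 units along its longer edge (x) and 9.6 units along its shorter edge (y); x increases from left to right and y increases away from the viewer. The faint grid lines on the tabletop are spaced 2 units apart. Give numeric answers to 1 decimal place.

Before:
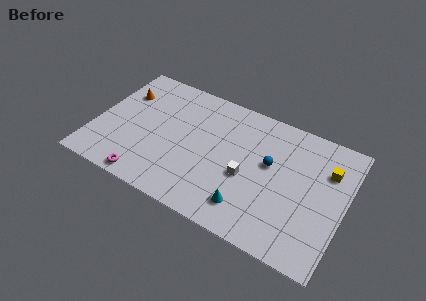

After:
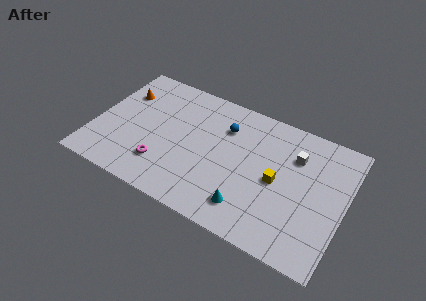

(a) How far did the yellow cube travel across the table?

3.7

The yellow cube moved from about (14.9, 6.8) to (11.9, 4.6), a distance of √(3.0² + 2.2²) ≈ 3.7.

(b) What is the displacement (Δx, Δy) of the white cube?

(2.8, 2.9)

From the two frames, the white cube sits at roughly (10.0, 4.0) before and (12.8, 6.9) after.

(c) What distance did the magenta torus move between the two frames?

1.7

From (3.9, 0.9) to (4.7, 2.4), the magenta torus covered √(0.8² + 1.5²) ≈ 1.7 units.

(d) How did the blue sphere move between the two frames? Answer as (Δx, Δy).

(-3.1, 1.4)

The blue sphere started near (11.3, 5.6) and ended near (8.2, 7.0).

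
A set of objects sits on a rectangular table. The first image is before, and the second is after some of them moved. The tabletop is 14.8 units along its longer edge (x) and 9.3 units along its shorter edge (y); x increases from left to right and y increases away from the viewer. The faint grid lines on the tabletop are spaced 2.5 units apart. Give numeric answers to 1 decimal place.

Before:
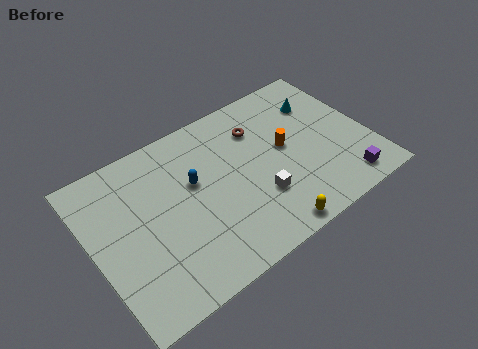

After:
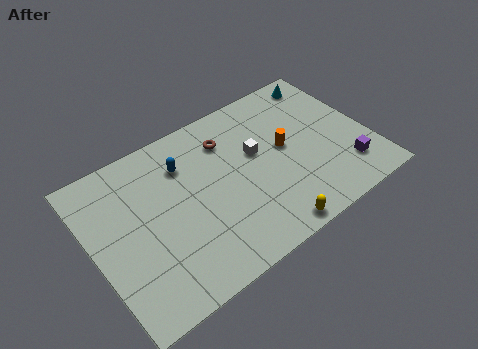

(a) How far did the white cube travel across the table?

2.6

The white cube moved from about (8.5, 2.9) to (8.9, 5.5), a distance of √(0.4² + 2.6²) ≈ 2.6.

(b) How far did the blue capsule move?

1.3

From (5.5, 5.6) to (5.2, 6.9), the blue capsule covered √(0.3² + 1.3²) ≈ 1.3 units.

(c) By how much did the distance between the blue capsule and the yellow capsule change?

+1.3

The distance was about 5.7 in the first image and 7.0 in the second, so they moved 1.3 units further apart.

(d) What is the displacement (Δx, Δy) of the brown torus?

(-1.7, 0.2)

The brown torus started near (9.3, 6.9) and ended near (7.6, 7.1).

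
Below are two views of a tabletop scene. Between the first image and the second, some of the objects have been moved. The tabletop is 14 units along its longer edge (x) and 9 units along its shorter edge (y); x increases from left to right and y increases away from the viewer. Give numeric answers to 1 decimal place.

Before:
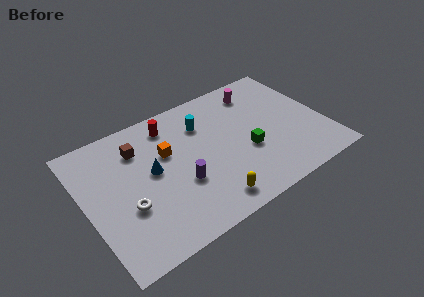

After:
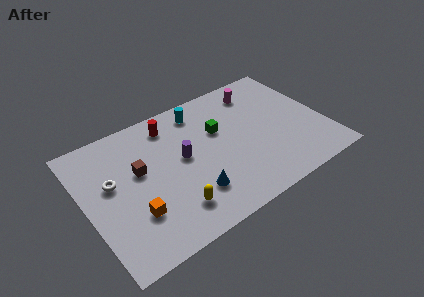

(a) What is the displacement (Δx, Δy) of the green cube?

(-1.3, 2.2)

From the two frames, the green cube sits at roughly (9.3, 3.5) before and (8.0, 5.7) after.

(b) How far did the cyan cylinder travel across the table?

1.0

From (7.2, 6.6) to (7.2, 7.6), the cyan cylinder covered √(0.0² + 1.0²) ≈ 1.0 units.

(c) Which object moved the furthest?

the orange cube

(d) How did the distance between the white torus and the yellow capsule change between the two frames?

-0.3

They were about 4.8 units apart before and 4.5 after — 0.3 units closer together.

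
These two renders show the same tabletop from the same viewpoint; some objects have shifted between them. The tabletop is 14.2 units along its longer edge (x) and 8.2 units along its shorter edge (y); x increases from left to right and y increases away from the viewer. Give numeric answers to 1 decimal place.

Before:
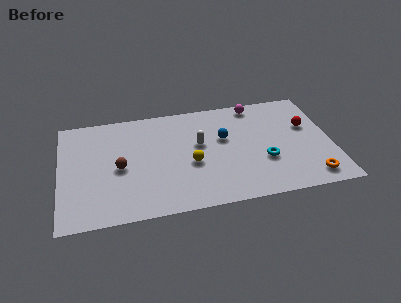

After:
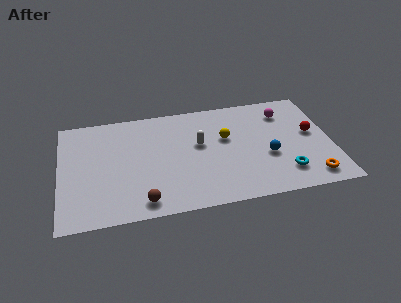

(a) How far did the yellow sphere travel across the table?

2.5

The yellow sphere moved from about (6.8, 3.4) to (8.7, 5.0), a distance of √(1.9² + 1.6²) ≈ 2.5.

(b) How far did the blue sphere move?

2.8

The blue sphere was near (8.6, 5.0) before and (10.8, 3.2) after, so it travelled √(2.2² + 1.8²) ≈ 2.8 units.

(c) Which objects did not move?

the white capsule and the orange torus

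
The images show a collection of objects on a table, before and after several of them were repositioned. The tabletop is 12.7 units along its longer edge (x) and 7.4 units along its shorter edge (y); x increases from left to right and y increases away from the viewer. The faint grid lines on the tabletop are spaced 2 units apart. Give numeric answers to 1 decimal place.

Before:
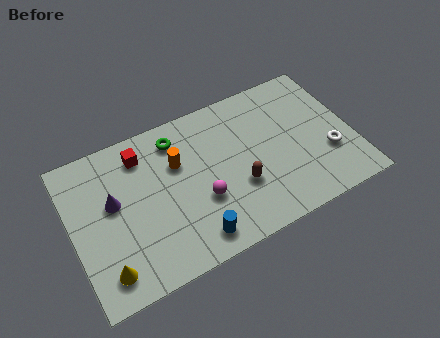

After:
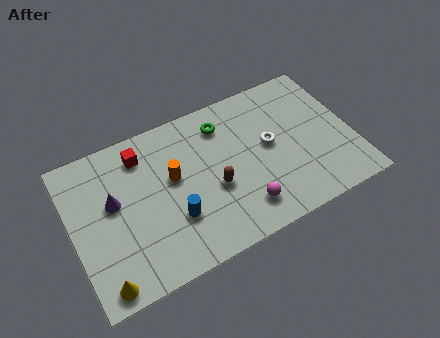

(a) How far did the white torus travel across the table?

2.9

The white torus was near (11.5, 2.5) before and (9.0, 4.0) after, so it travelled √(2.5² + 1.5²) ≈ 2.9 units.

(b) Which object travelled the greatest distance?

the white torus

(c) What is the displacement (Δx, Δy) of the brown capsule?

(-1.1, 0.4)

The brown capsule started near (7.4, 2.6) and ended near (6.3, 3.0).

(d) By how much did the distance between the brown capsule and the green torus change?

-1.2

The distance was about 4.2 in the first image and 3.0 in the second, so they moved 1.2 units closer together.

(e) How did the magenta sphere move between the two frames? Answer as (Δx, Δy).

(1.7, -1.2)

From the two frames, the magenta sphere sits at roughly (5.7, 2.7) before and (7.4, 1.5) after.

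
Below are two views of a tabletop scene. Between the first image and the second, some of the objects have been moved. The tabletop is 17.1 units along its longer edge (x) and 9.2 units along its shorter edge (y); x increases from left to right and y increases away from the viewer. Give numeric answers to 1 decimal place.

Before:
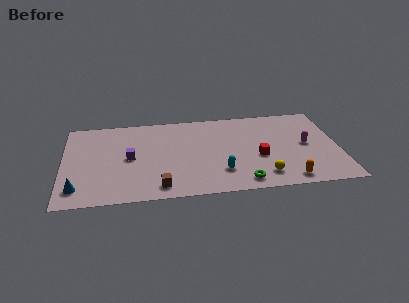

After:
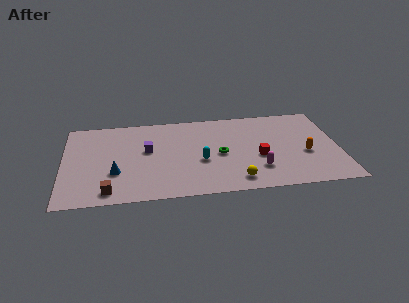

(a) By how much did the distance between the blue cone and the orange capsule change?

-1.1

The distance was about 12.9 in the first image and 11.8 in the second, so they moved 1.1 units closer together.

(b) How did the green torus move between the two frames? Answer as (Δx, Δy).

(-1.3, 3.1)

From the two frames, the green torus sits at roughly (11.0, 1.2) before and (9.7, 4.3) after.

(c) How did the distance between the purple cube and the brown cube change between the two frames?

+1.0

Before: roughly 3.8 units apart; after: 4.8. That's 1.0 units further apart.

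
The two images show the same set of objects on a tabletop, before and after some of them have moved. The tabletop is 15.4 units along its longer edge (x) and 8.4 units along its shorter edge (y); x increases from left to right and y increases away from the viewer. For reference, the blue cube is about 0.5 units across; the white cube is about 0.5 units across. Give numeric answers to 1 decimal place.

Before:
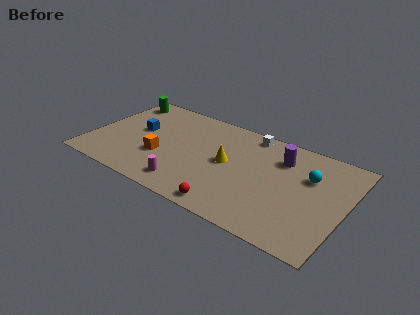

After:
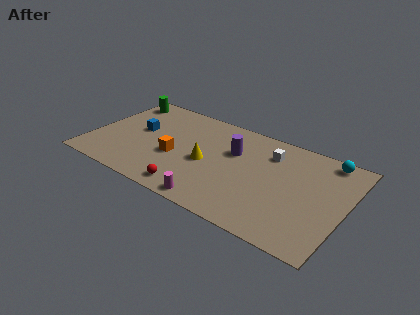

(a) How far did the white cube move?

1.8

The white cube moved from about (9.2, 7.5) to (10.6, 6.4), a distance of √(1.4² + 1.1²) ≈ 1.8.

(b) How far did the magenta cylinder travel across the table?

1.9

The magenta cylinder was near (6.3, 1.4) before and (8.1, 0.8) after, so it travelled √(1.8² + 0.6²) ≈ 1.9 units.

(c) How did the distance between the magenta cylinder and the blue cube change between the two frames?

+1.8

Before: roughly 4.9 units apart; after: 6.7. That's 1.8 units further apart.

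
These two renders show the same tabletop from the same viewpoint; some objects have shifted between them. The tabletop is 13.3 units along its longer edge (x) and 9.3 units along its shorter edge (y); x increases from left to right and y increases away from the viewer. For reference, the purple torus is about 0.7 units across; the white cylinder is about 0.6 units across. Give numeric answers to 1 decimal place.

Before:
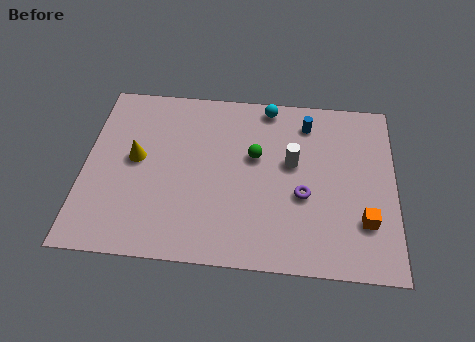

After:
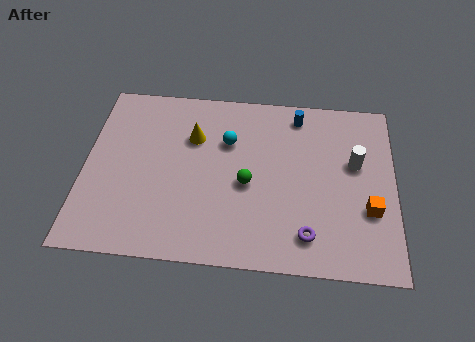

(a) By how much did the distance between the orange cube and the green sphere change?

-0.3

They were about 5.6 units apart before and 5.3 after — 0.3 units closer together.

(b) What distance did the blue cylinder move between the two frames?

0.6

The blue cylinder moved from about (9.5, 7.6) to (9.1, 8.0), a distance of √(0.4² + 0.4²) ≈ 0.6.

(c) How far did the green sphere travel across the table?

1.5

The green sphere was near (7.3, 5.6) before and (7.0, 4.1) after, so it travelled √(0.3² + 1.5²) ≈ 1.5 units.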